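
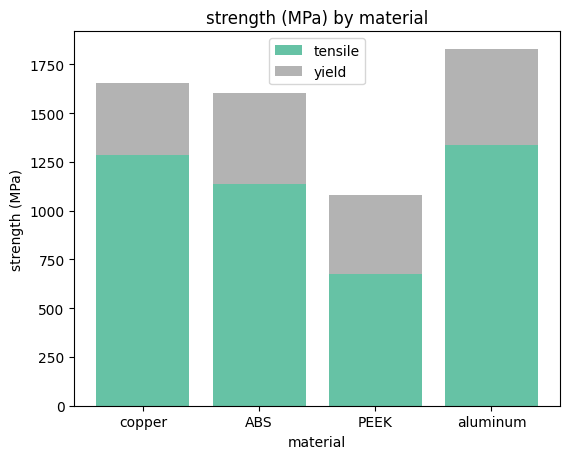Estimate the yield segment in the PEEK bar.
yield top ≈ 1000, bottom ≈ 600; segment ≈ 400.

≈ 400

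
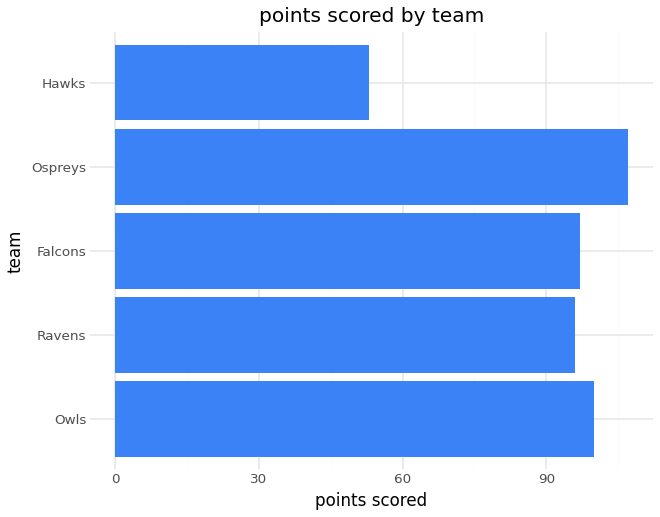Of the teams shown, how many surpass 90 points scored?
4

Above 90: Owls, Ravens, Falcons, Ospreys.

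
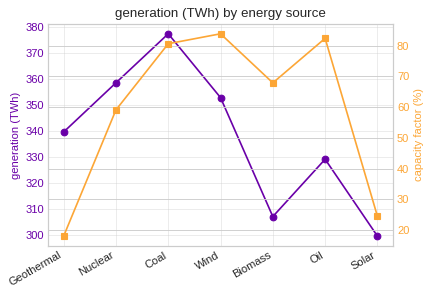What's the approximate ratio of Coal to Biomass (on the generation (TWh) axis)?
≈ 1.23×

Coal ≈ 380, Biomass ≈ 310; 380/310 ≈ 1.23.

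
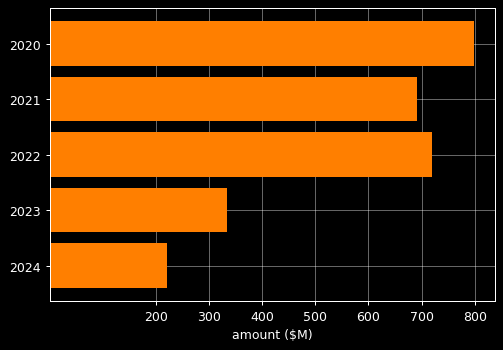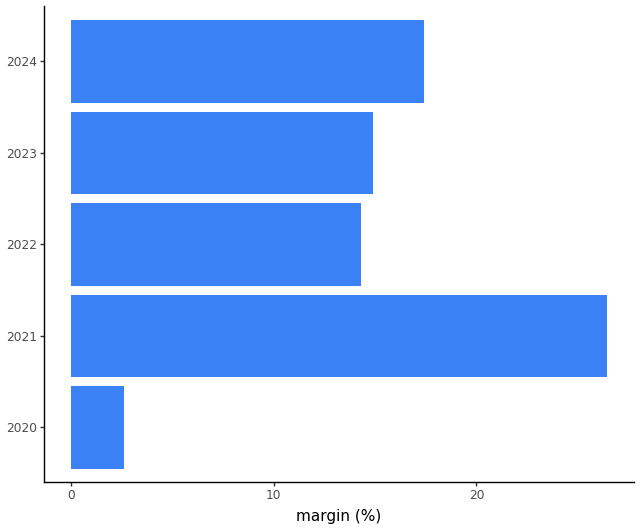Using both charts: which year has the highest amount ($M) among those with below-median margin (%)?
Chart 2 median margin (%) ≈ 15; below-median years: 2020, 2022. Among those, 2020 has the highest amount ($M) (≈ 800).

2020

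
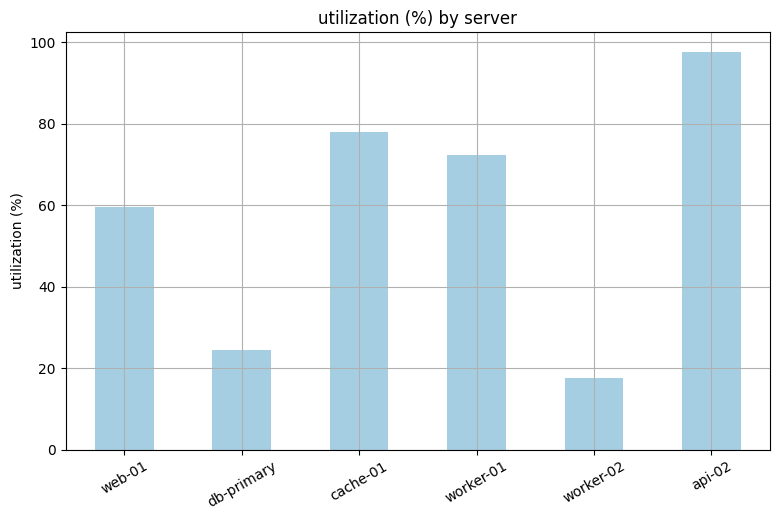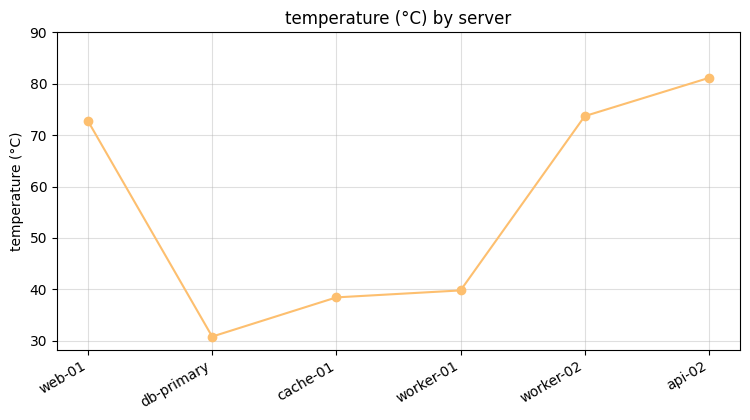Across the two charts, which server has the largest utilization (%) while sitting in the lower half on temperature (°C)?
Chart 2 median temperature (°C) ≈ 60; below-median servers: db-primary, cache-01, worker-01. Among those, cache-01 has the highest utilization (%) (≈ 80).

cache-01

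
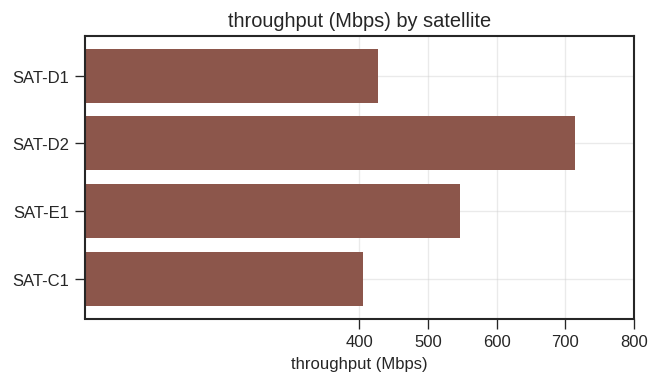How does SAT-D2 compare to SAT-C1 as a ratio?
≈ 1.75×

SAT-D2 ≈ 700, SAT-C1 ≈ 400; 700/400 ≈ 1.75.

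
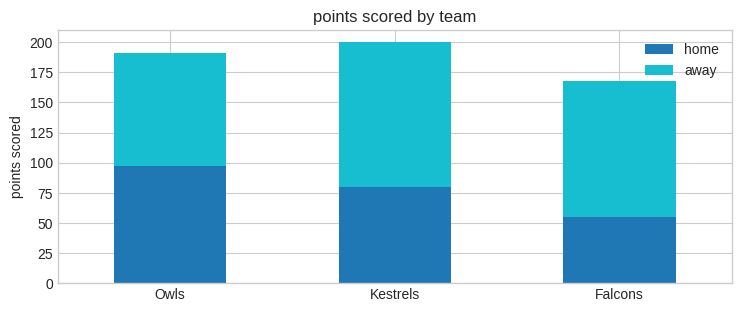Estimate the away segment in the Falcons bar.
≈ 100

away top ≈ 160, bottom ≈ 60; segment ≈ 100.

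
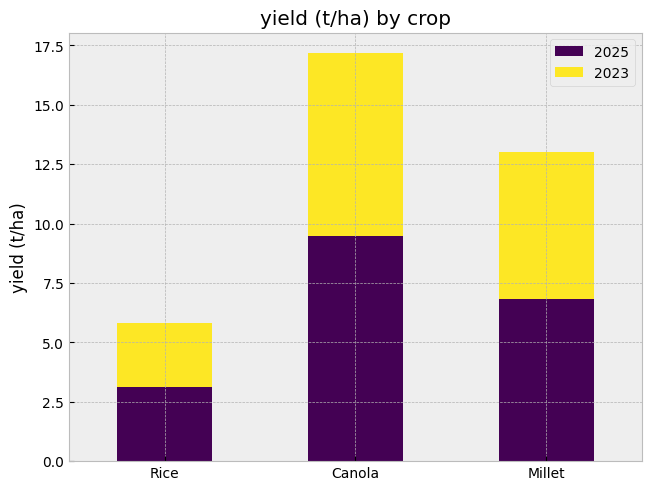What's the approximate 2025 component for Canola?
2025 top ≈ 10, bottom ≈ 0; segment ≈ 10.

≈ 10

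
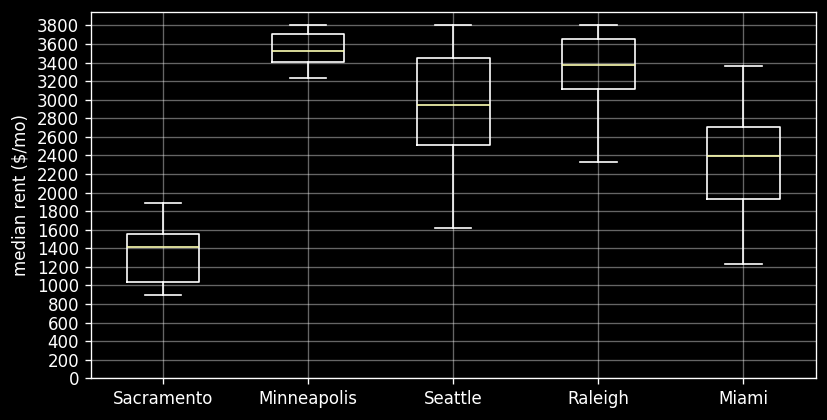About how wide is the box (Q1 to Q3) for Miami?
≈ 800

Q3 ≈ 2800, Q1 ≈ 2000; IQR ≈ 800.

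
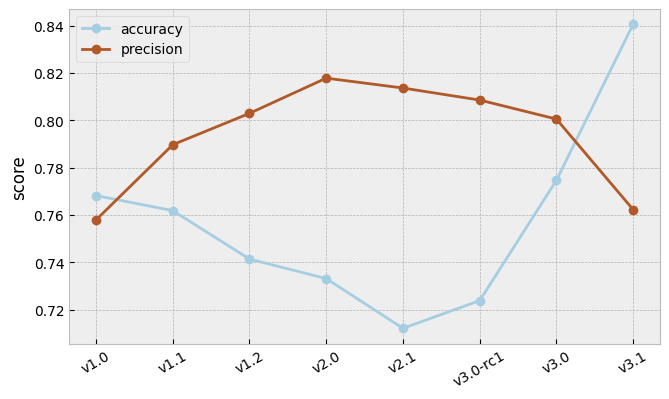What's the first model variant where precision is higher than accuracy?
v1.0: precision ≈ 0.76 vs accuracy ≈ 0.76 (not yet); v1.1: precision ≈ 0.78 vs accuracy ≈ 0.76 (first crossover).

v1.1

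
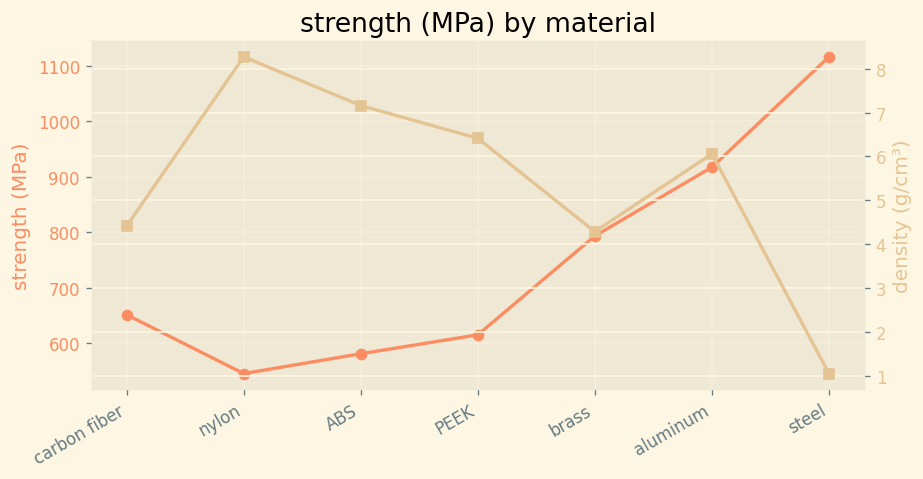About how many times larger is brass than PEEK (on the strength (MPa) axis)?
≈ 1.33×

brass ≈ 800, PEEK ≈ 600; 800/600 ≈ 1.33.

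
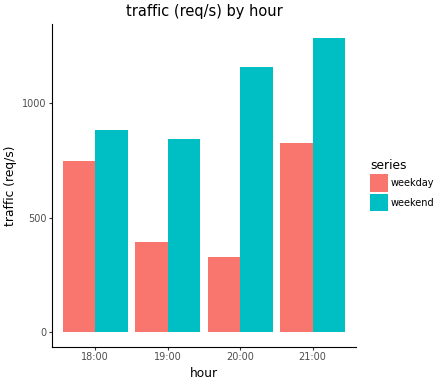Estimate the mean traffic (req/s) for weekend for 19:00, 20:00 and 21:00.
(800 + 1200 + 1200) / 3 ≈ 1067.

≈ 1067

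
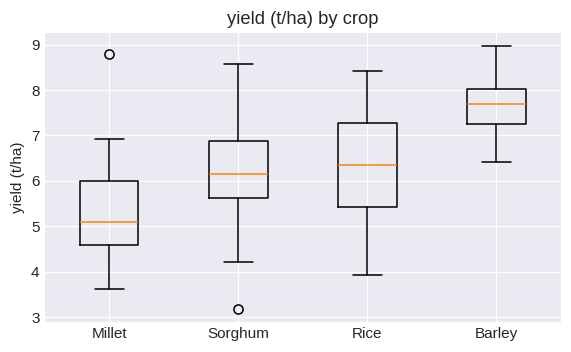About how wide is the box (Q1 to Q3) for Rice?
≈ 1.8

Q3 ≈ 7.2, Q1 ≈ 5.4; IQR ≈ 1.8.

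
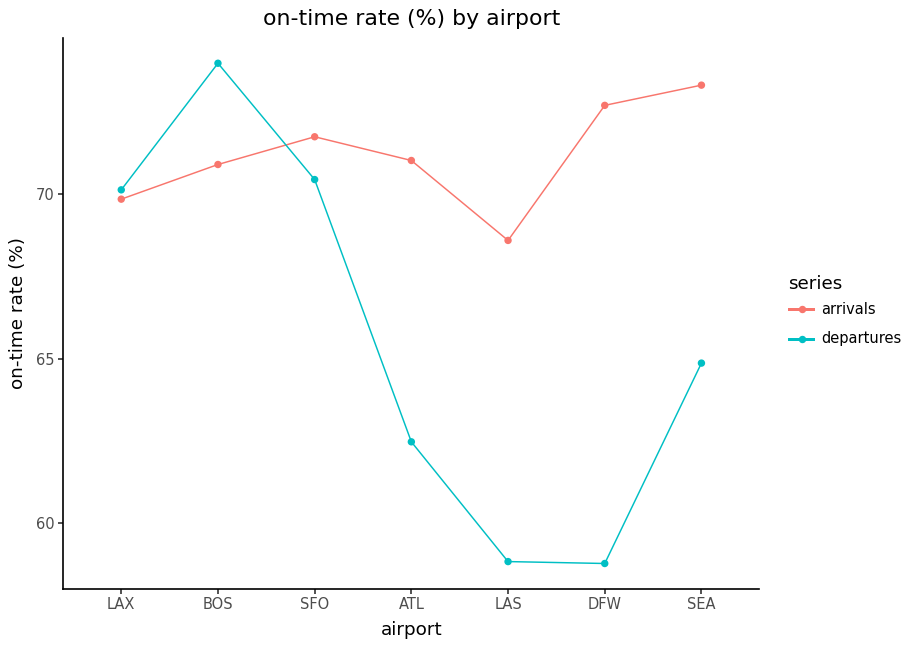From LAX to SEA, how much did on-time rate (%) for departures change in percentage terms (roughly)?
≈ -8.6%

LAX ≈ 70, SEA ≈ 64; (64 − 70) / 70 ≈ -8.6%.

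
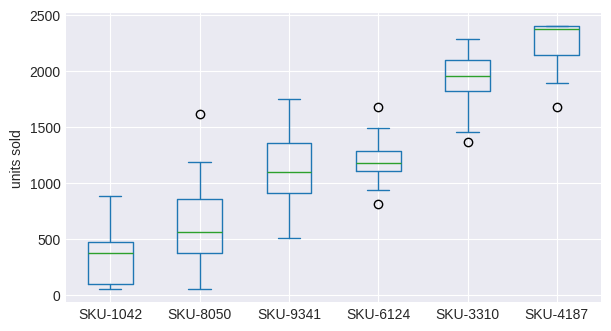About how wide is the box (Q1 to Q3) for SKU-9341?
≈ 400

Q3 ≈ 1400, Q1 ≈ 1000; IQR ≈ 400.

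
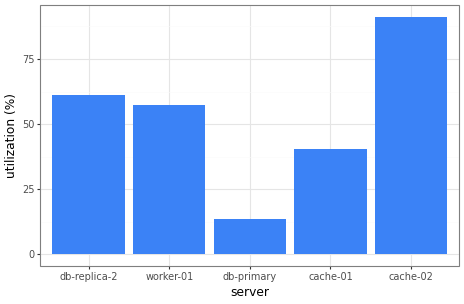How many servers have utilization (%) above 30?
4

Above 30: db-replica-2, worker-01, cache-01, cache-02.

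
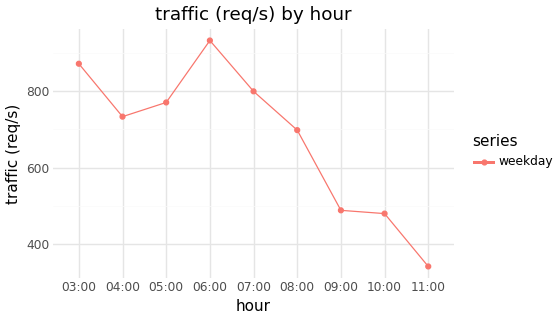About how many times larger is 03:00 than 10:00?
≈ 1.7×

03:00 ≈ 850, 10:00 ≈ 500; 850/500 ≈ 1.7.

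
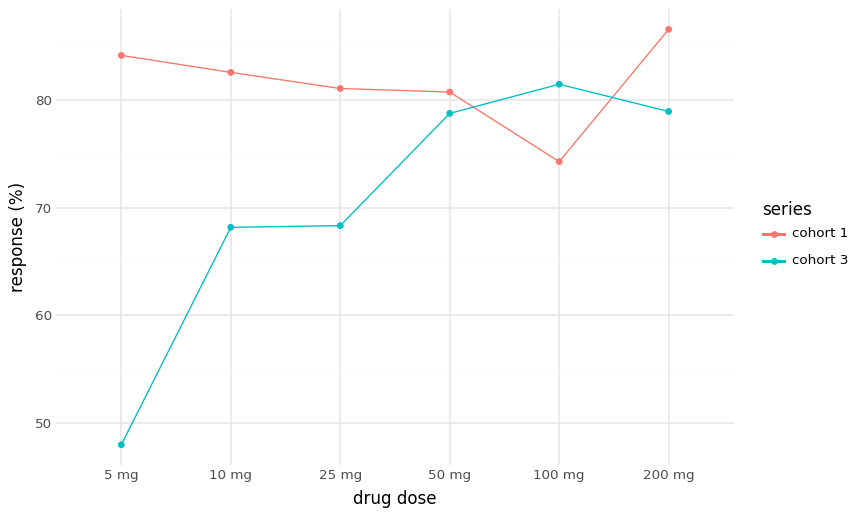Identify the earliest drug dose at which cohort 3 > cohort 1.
50 mg: cohort 3 ≈ 80 vs cohort 1 ≈ 80 (not yet); 100 mg: cohort 3 ≈ 80 vs cohort 1 ≈ 75 (first crossover).

100 mg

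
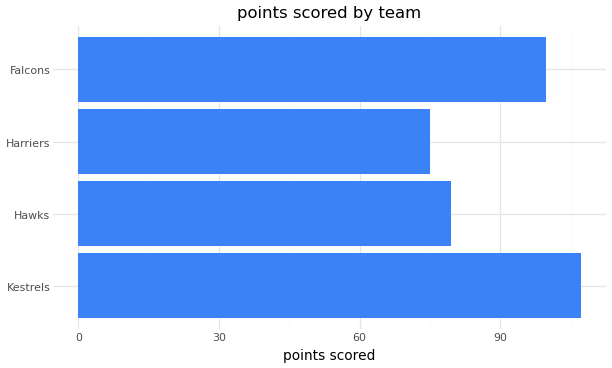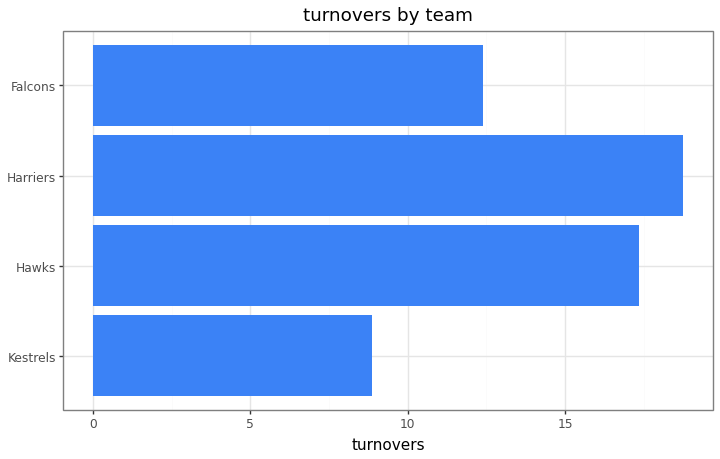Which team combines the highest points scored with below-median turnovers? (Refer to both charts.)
Chart 2 median turnovers ≈ 14; below-median teams: Kestrels, Falcons. Among those, Kestrels has the highest points scored (≈ 110).

Kestrels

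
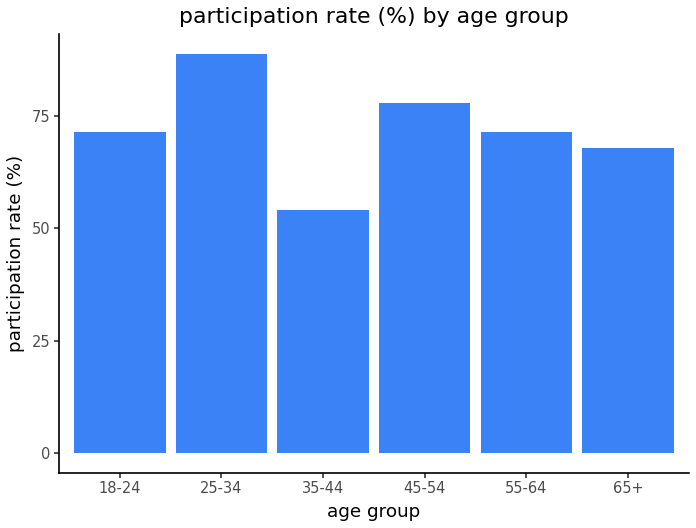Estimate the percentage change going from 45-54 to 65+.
45-54 ≈ 80, 65+ ≈ 70; (70 − 80) / 80 ≈ -12.5%.

≈ -12.5%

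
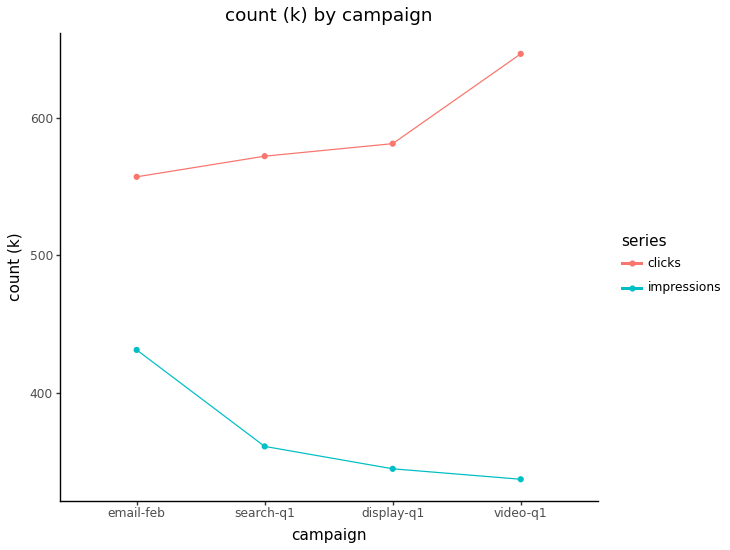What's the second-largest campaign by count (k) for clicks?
display-q1

Top 3 for clicks: video-q1 ≈ 650, display-q1 ≈ 600, search-q1 ≈ 550.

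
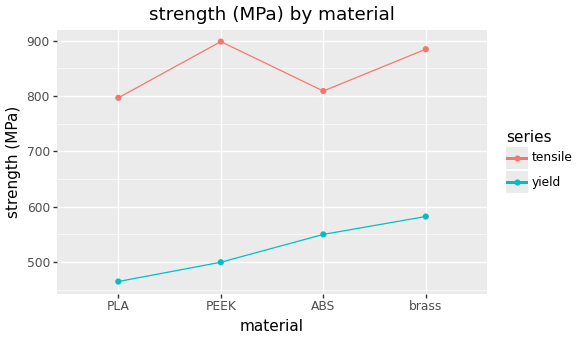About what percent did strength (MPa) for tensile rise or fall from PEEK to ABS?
≈ -11.1%

PEEK ≈ 900, ABS ≈ 800; (800 − 900) / 900 ≈ -11.1%.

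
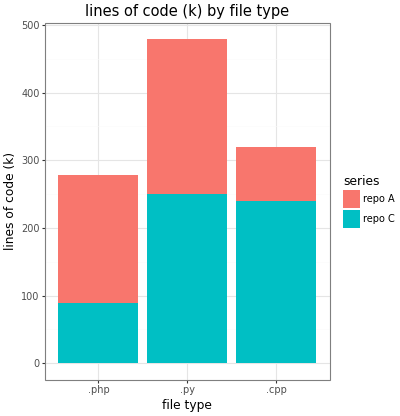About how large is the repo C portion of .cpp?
≈ 250

repo C top ≈ 250, bottom ≈ 0; segment ≈ 250.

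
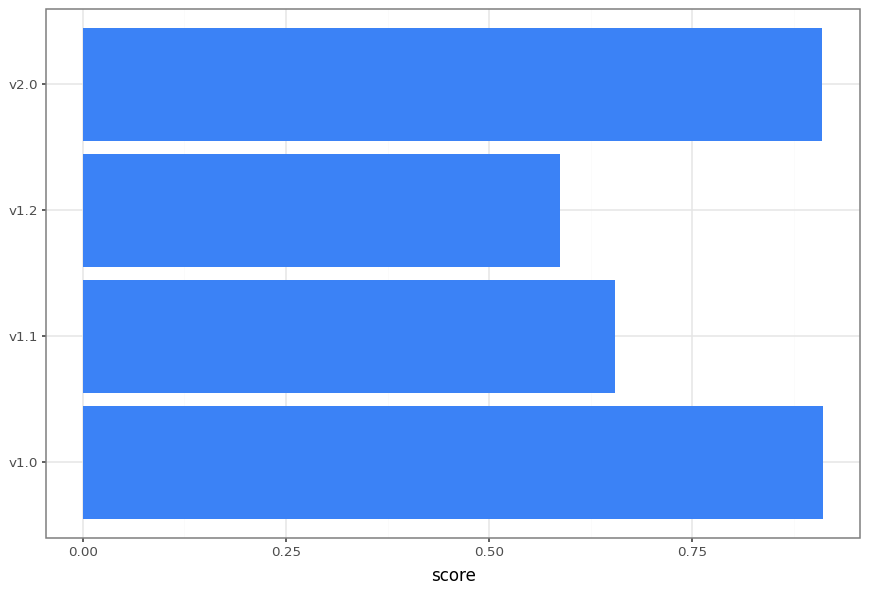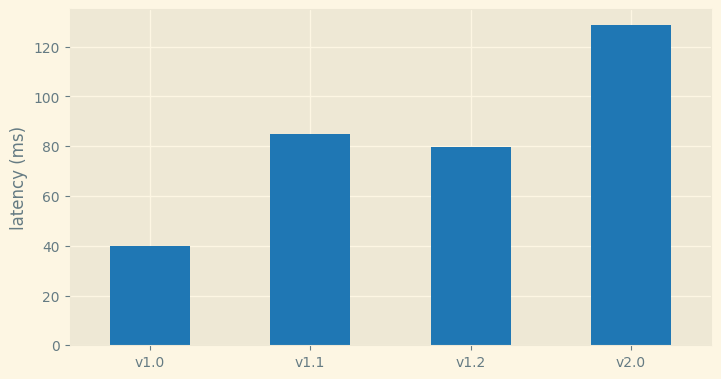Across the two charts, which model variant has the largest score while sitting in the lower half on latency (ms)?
v1.0

Chart 2 median latency (ms) ≈ 80; below-median model variants: v1.0, v1.2. Among those, v1.0 has the highest score (≈ 0.9).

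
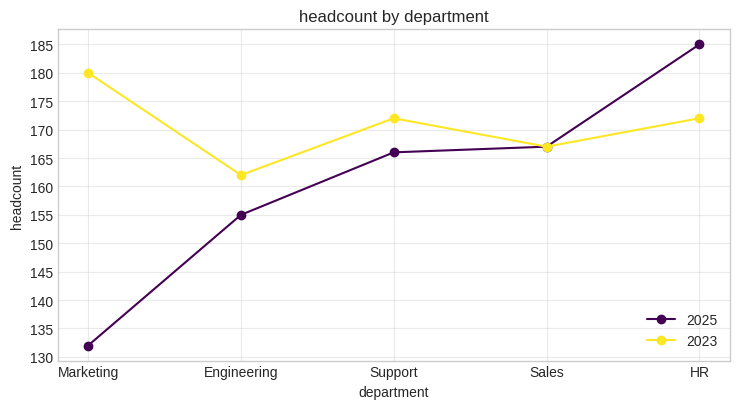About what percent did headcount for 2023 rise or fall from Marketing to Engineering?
Marketing ≈ 180, Engineering ≈ 160; (160 − 180) / 180 ≈ -11.1%.

≈ -11.1%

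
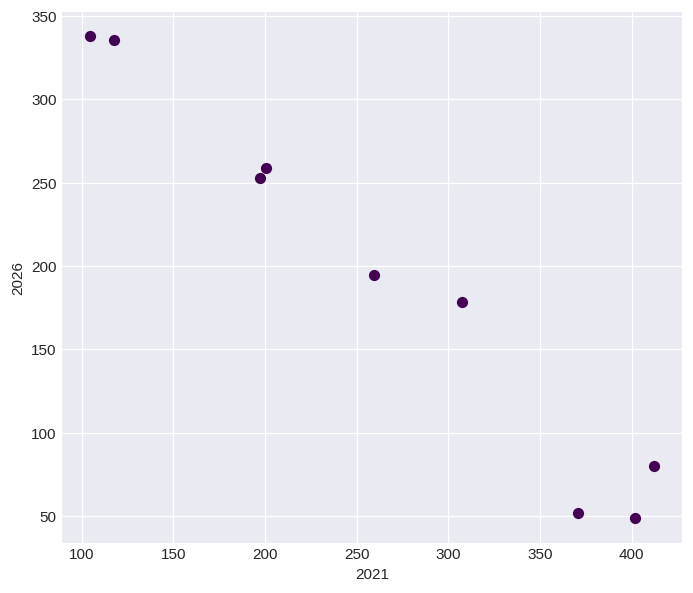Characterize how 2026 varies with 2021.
negative, strong

Points are negatively correlated; strong (|r| ≈ 1.0).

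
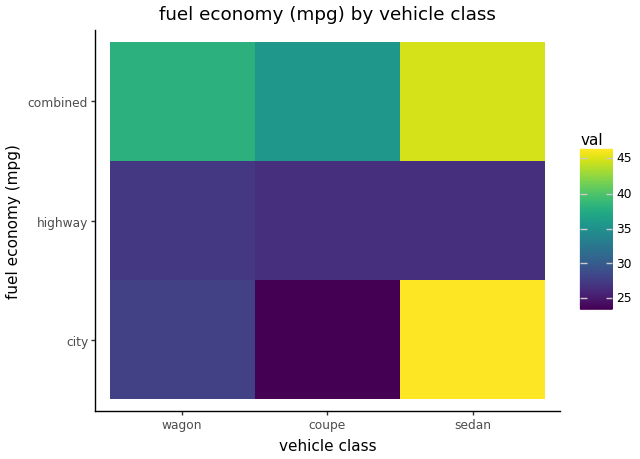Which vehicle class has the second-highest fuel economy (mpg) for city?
Top 3 for city: sedan ≈ 46, wagon ≈ 28, coupe ≈ 24.

wagon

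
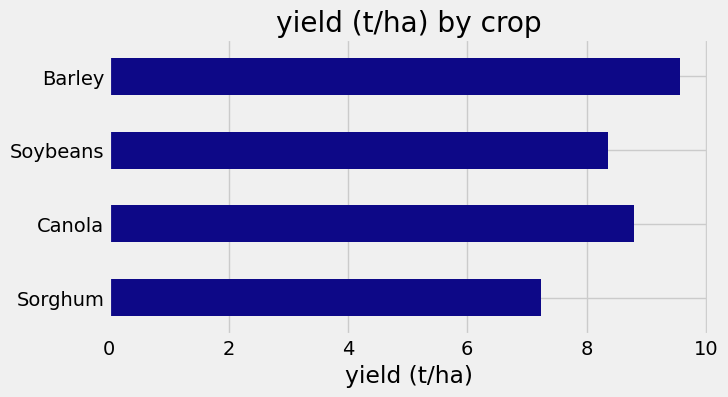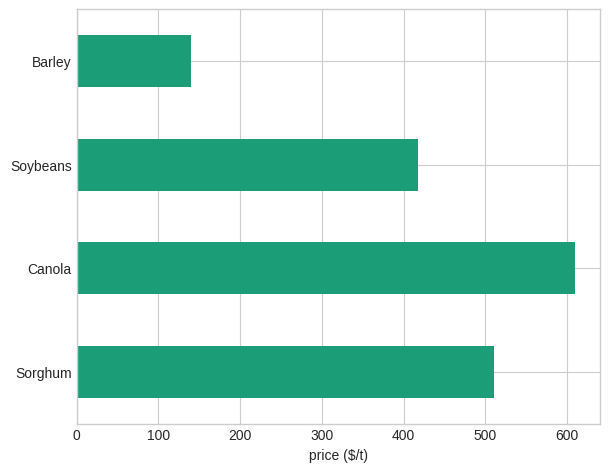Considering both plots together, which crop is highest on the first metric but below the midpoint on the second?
Chart 2 median price ($/t) ≈ 500; below-median crops: Soybeans, Barley. Among those, Barley has the highest yield (t/ha) (≈ 10).

Barley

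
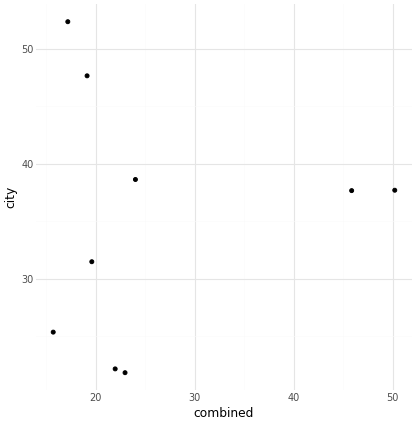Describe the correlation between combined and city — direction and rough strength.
Points are roughly uncorrelated; weak (|r| ≈ 0.1).

no clear correlation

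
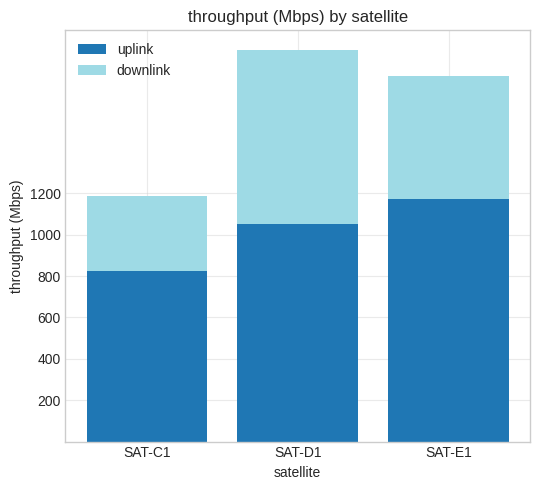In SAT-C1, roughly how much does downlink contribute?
≈ 400

downlink top ≈ 1200, bottom ≈ 800; segment ≈ 400.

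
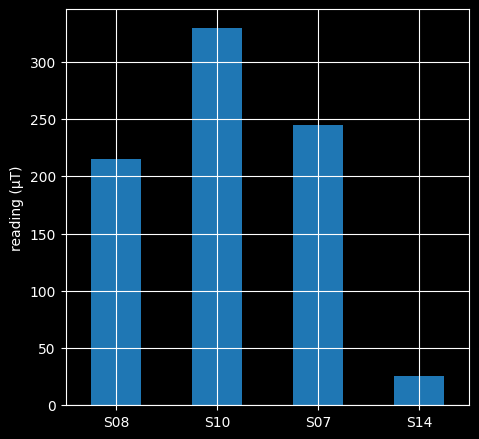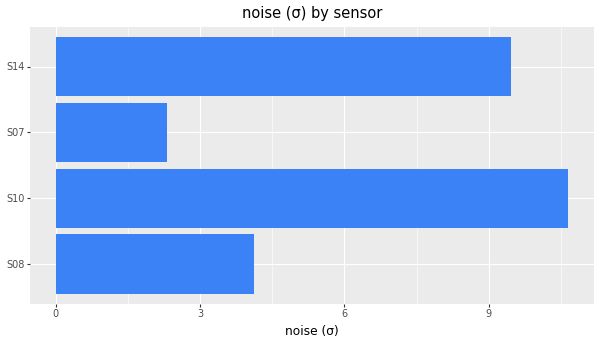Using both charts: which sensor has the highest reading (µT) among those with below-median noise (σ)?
Chart 2 median noise (σ) ≈ 7; below-median sensors: S08, S07. Among those, S07 has the highest reading (µT) (≈ 250).

S07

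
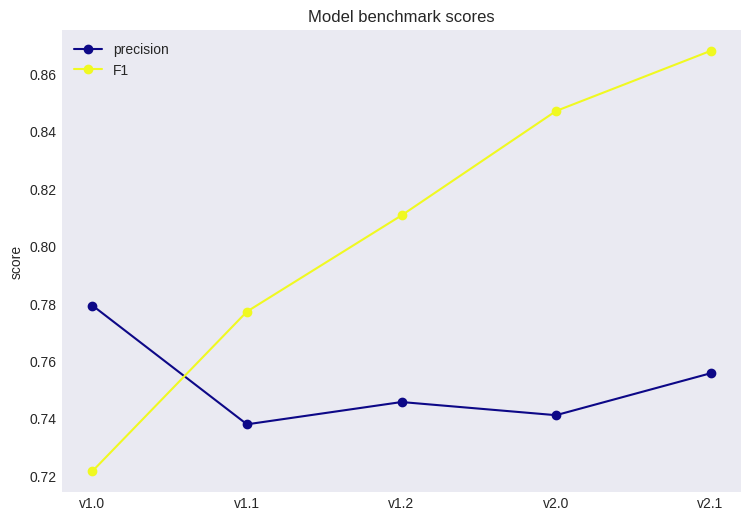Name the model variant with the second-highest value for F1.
v2.0

Top 3 for F1: v2.1 ≈ 0.86, v2.0 ≈ 0.84, v1.2 ≈ 0.82.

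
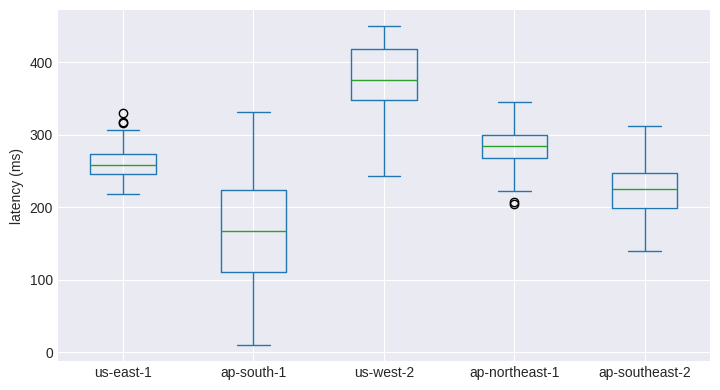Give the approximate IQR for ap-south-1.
≈ 100

Q3 ≈ 220, Q1 ≈ 120; IQR ≈ 100.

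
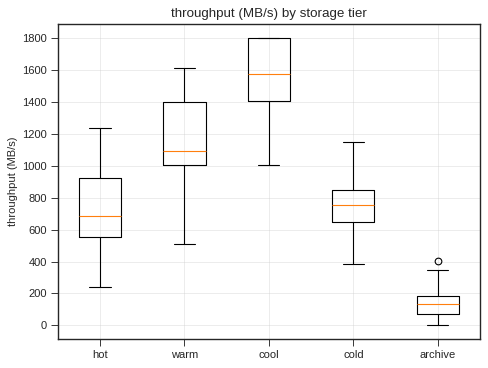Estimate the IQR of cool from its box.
≈ 400

Q3 ≈ 1800, Q1 ≈ 1400; IQR ≈ 400.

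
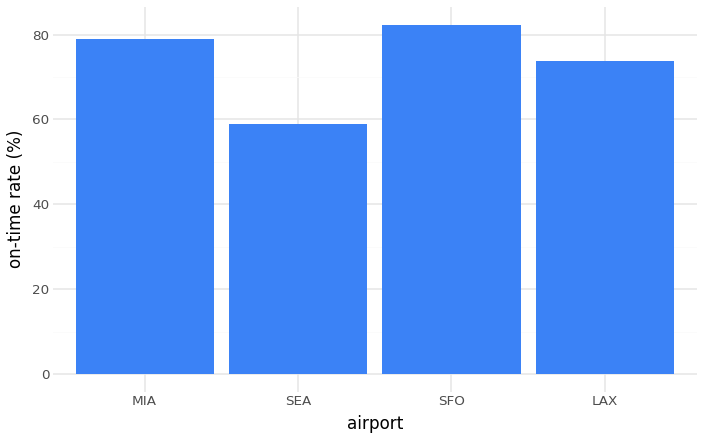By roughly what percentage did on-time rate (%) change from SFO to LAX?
SFO ≈ 80, LAX ≈ 70; (70 − 80) / 80 ≈ -12.5%.

≈ -12.5%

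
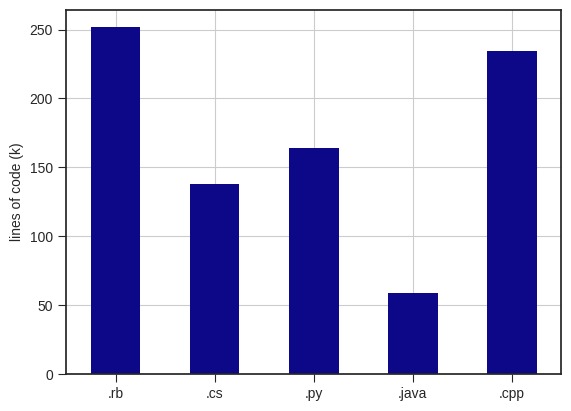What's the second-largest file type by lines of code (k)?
Top 3: .rb ≈ 250, .cpp ≈ 225, .py ≈ 175.

.cpp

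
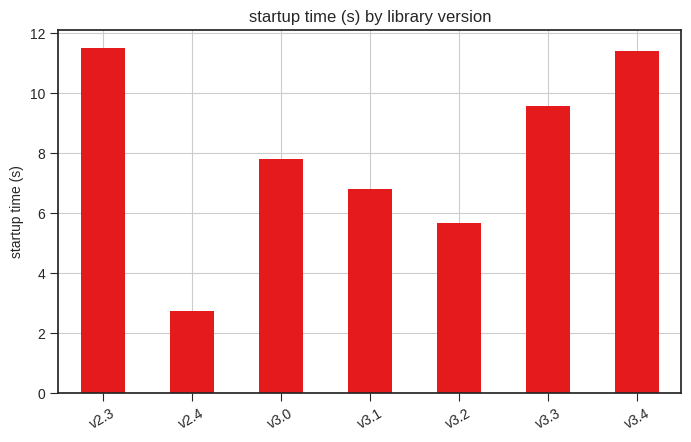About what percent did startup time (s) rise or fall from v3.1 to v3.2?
v3.1 ≈ 7, v3.2 ≈ 6; (6 − 7) / 7 ≈ -14.3%.

≈ -14.3%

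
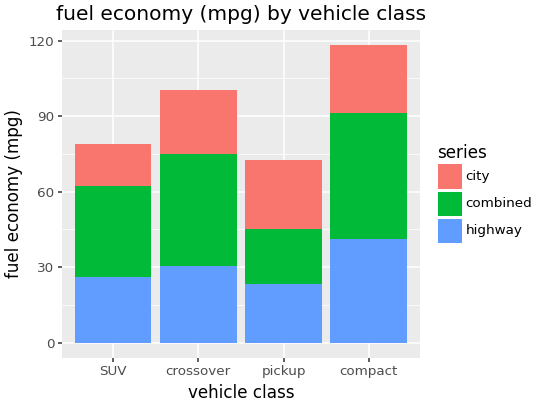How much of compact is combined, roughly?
≈ 50

combined top ≈ 90, bottom ≈ 40; segment ≈ 50.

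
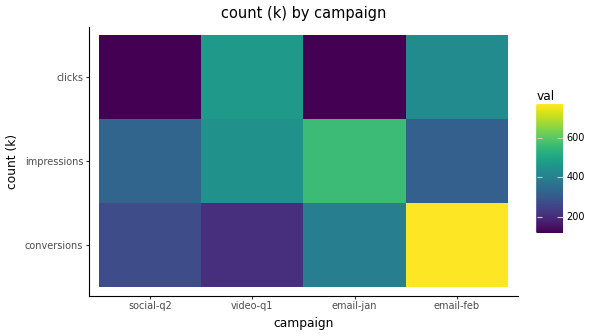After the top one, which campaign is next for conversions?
email-jan

Top 3 for conversions: email-feb ≈ 800, email-jan ≈ 400, social-q2 ≈ 300.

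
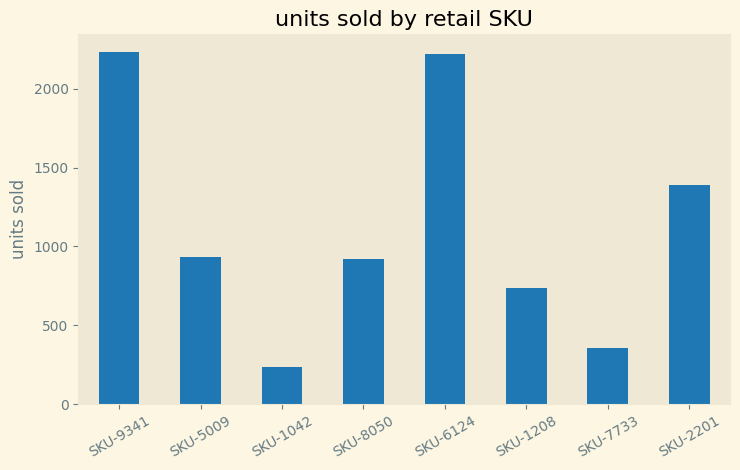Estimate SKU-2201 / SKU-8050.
SKU-2201 ≈ 1400, SKU-8050 ≈ 1000; 1400/1000 ≈ 1.4.

≈ 1.4×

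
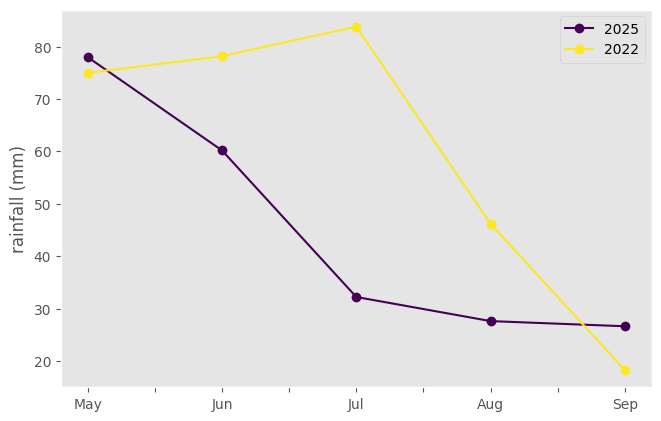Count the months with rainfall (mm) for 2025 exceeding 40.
2

Above 40: May, Jun.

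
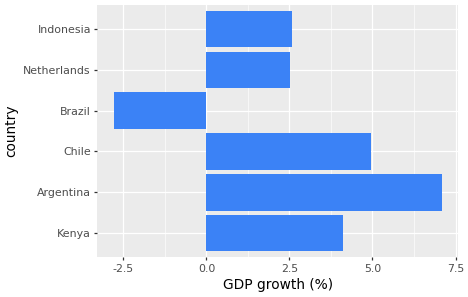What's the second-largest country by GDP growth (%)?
Top 3: Argentina ≈ 7, Chile ≈ 5, Kenya ≈ 4.

Chile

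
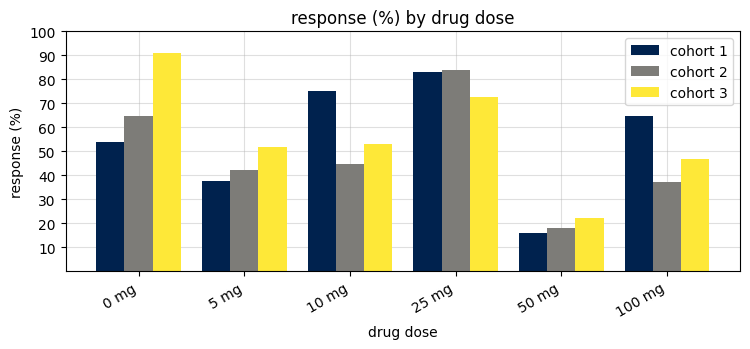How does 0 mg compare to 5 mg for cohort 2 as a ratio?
≈ 1.5×

0 mg ≈ 60, 5 mg ≈ 40; 60/40 ≈ 1.5.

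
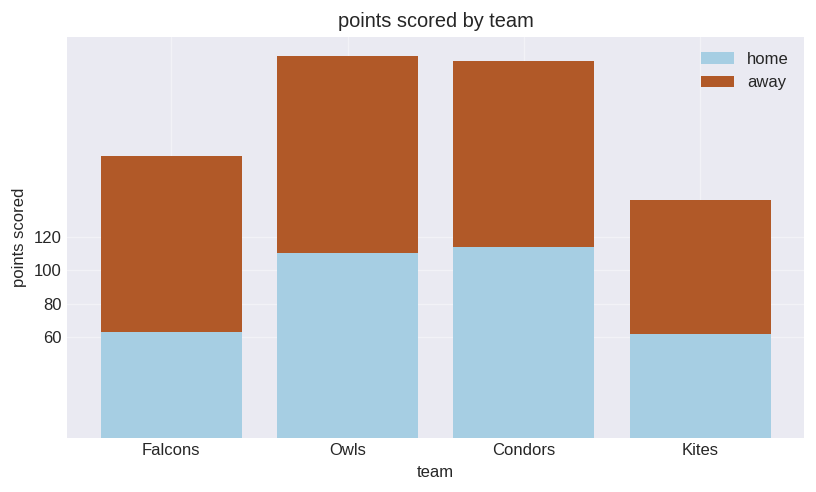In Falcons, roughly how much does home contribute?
home top ≈ 60, bottom ≈ 0; segment ≈ 60.

≈ 60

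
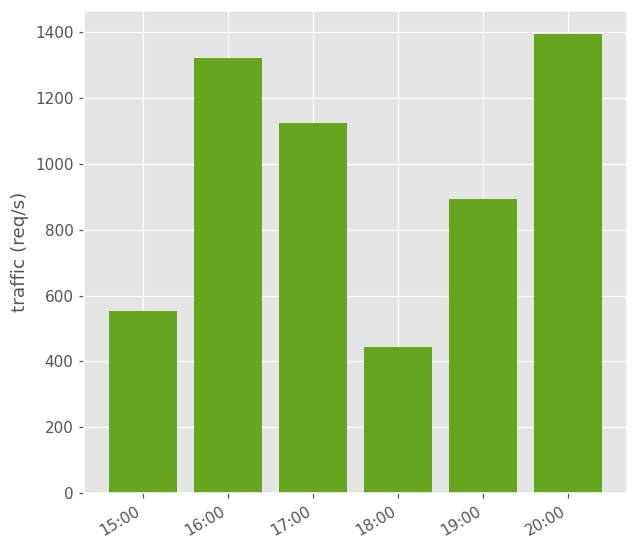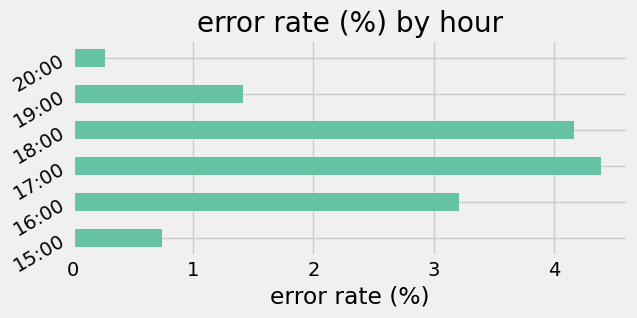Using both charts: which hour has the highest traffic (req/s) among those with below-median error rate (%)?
Chart 2 median error rate (%) ≈ 2.5; below-median hours: 15:00, 19:00, 20:00. Among those, 20:00 has the highest traffic (req/s) (≈ 1400).

20:00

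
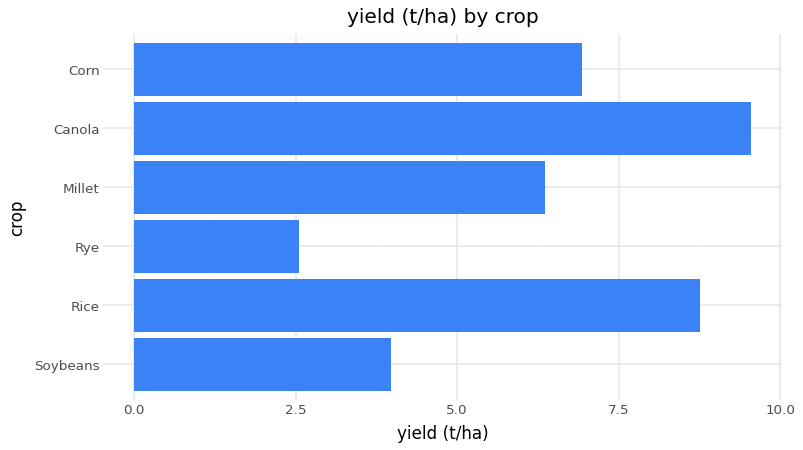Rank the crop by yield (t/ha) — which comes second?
Top 3: Canola ≈ 10, Rice ≈ 9, Corn ≈ 7.

Rice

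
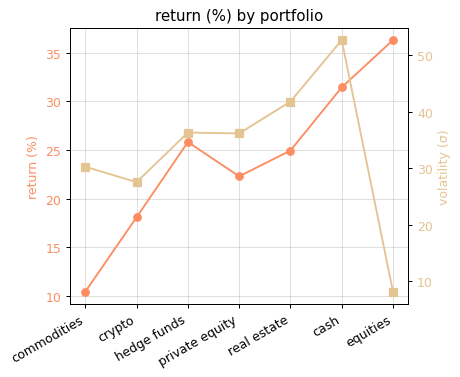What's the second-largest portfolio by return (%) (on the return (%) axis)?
cash

Top 3 (on the return (%) axis): equities ≈ 35, cash ≈ 30, hedge funds ≈ 25.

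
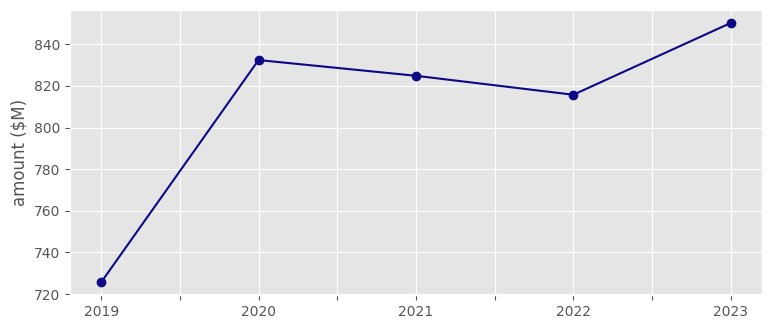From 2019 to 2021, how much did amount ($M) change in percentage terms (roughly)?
≈ +13.9%

2019 ≈ 720, 2021 ≈ 820; (820 − 720) / 720 ≈ +13.9%.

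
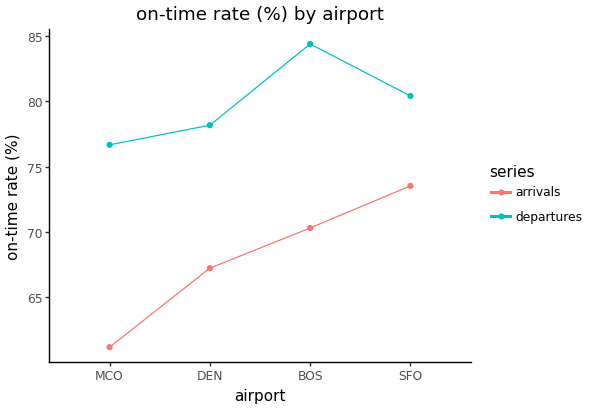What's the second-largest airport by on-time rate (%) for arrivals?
Top 3 for arrivals: SFO ≈ 74, BOS ≈ 70, DEN ≈ 68.

BOS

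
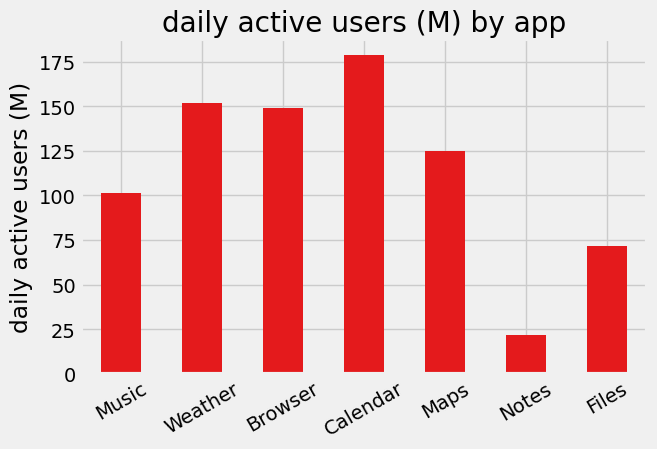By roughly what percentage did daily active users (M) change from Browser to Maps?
Browser ≈ 140, Maps ≈ 120; (120 − 140) / 140 ≈ -14.3%.

≈ -14.3%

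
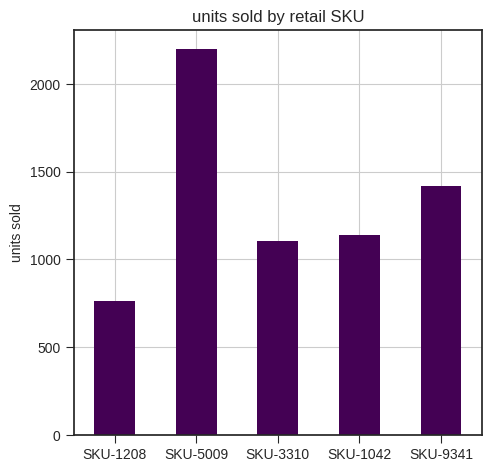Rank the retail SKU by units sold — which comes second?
SKU-9341

Top 3: SKU-5009 ≈ 2200, SKU-9341 ≈ 1400, SKU-1042 ≈ 1200.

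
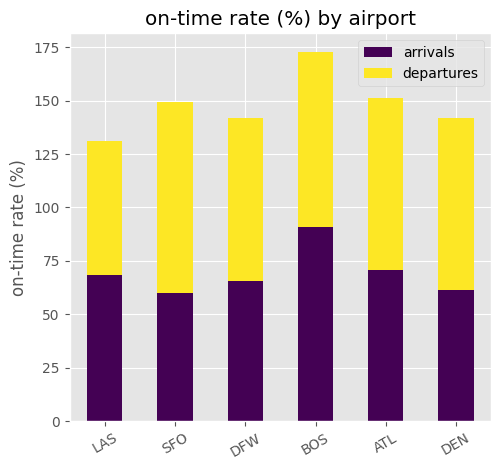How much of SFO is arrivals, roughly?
arrivals top ≈ 60, bottom ≈ 0; segment ≈ 60.

≈ 60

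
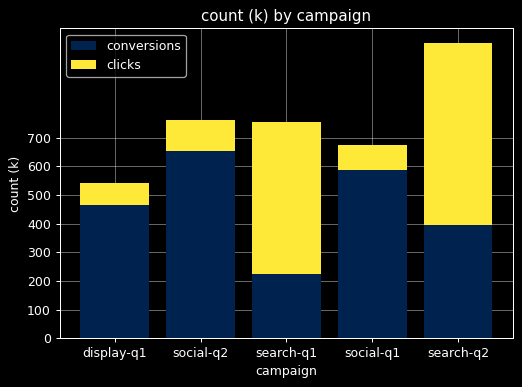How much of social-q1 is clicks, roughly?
≈ 100

clicks top ≈ 700, bottom ≈ 600; segment ≈ 100.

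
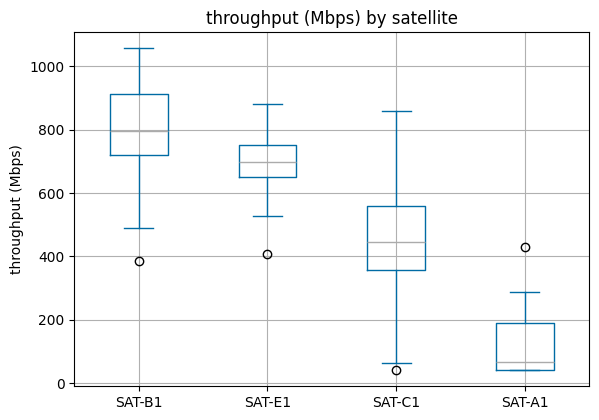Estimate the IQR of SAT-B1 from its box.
Q3 ≈ 900, Q1 ≈ 700; IQR ≈ 200.

≈ 200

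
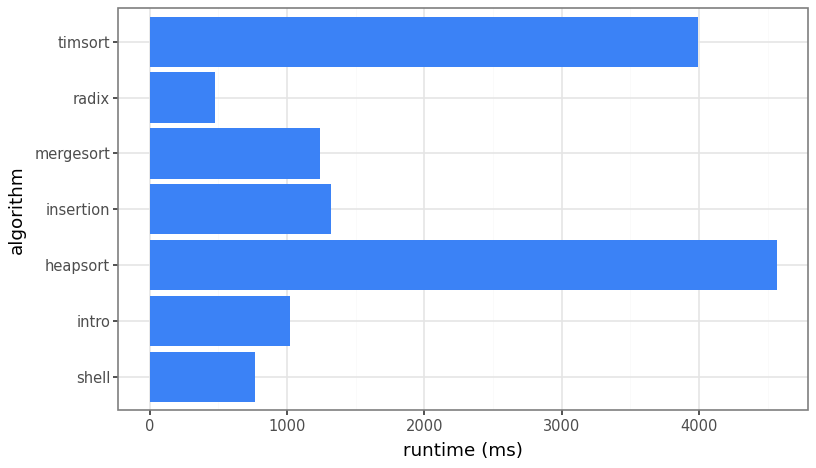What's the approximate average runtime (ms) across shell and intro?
≈ 1000

(1000 + 1000) / 2 ≈ 1000.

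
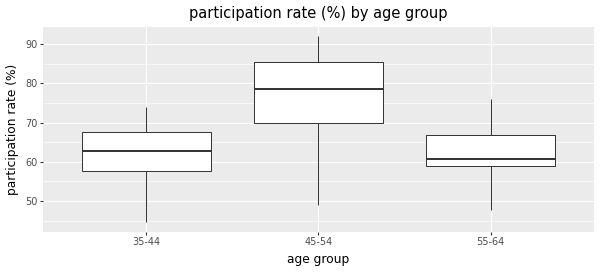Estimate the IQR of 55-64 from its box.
Q3 ≈ 67, Q1 ≈ 59; IQR ≈ 8.

≈ 8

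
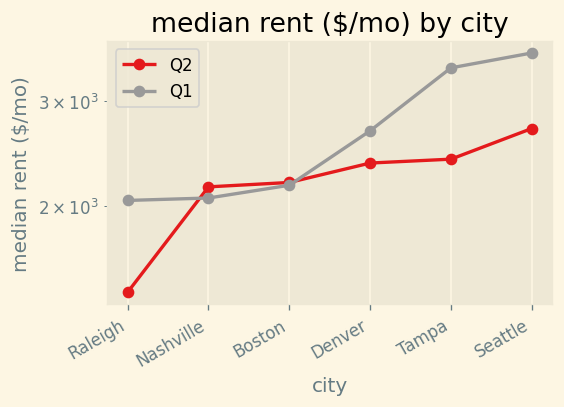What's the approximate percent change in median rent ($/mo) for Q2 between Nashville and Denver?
≈ +9.1%

Nashville ≈ 2200, Denver ≈ 2400; (2400 − 2200) / 2200 ≈ +9.1%.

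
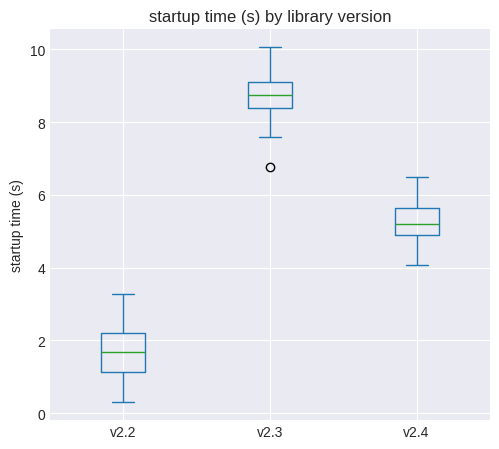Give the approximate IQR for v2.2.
≈ 1

Q3 ≈ 2, Q1 ≈ 1; IQR ≈ 1.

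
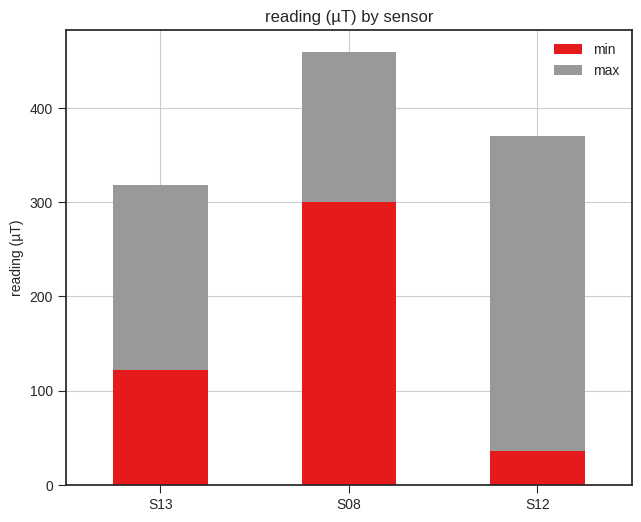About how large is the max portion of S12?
max top ≈ 350, bottom ≈ 50; segment ≈ 300.

≈ 300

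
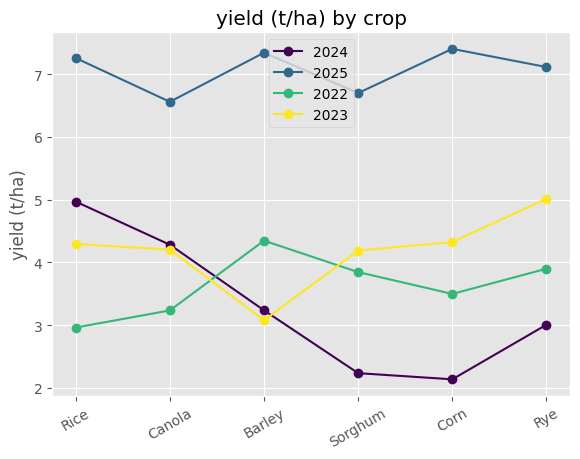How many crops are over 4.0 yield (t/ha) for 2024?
Above 4.0: Rice, Canola.

2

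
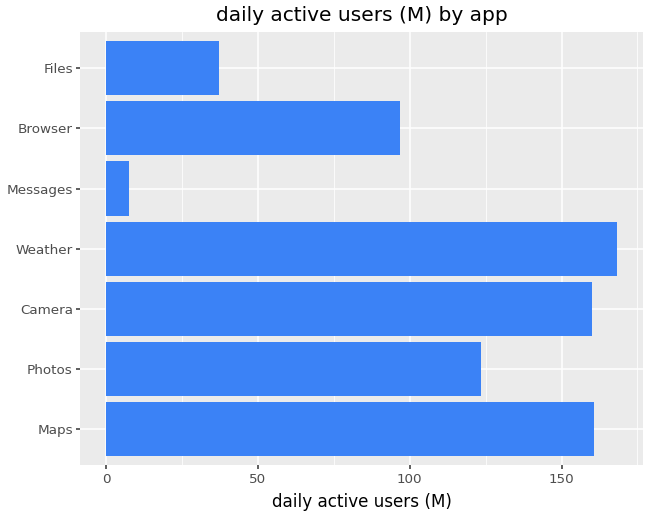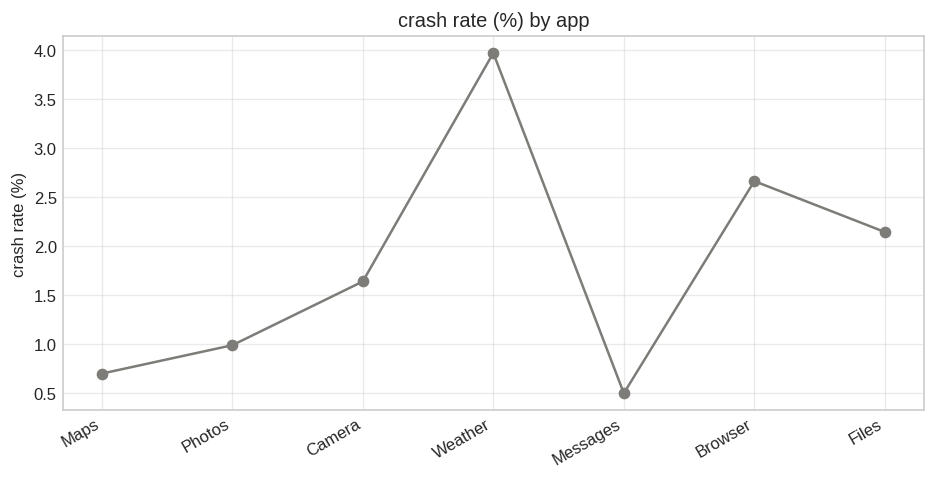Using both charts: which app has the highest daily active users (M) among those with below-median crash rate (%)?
Maps

Chart 2 median crash rate (%) ≈ 1.5; below-median apps: Maps, Photos, Messages. Among those, Maps has the highest daily active users (M) (≈ 160).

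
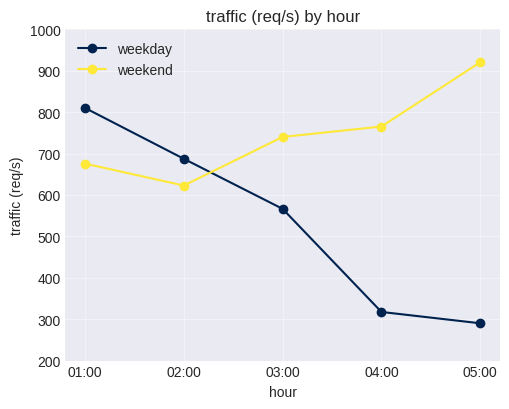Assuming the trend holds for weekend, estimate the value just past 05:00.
Last three: 700, 800, 900 → slope ≈ 100/step → next ≈ 1000.

≈ 1000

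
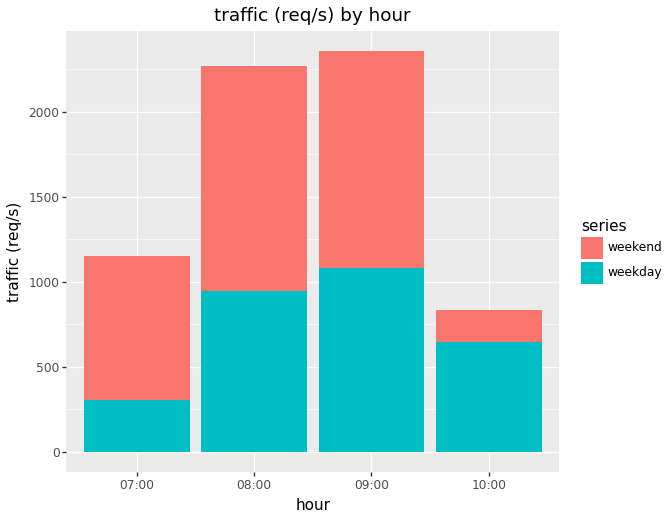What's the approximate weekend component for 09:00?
weekend top ≈ 2400, bottom ≈ 1000; segment ≈ 1400.

≈ 1400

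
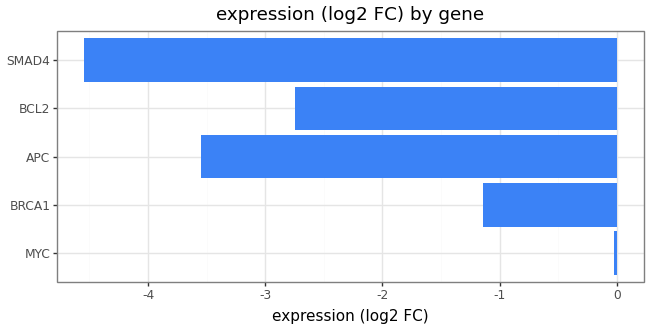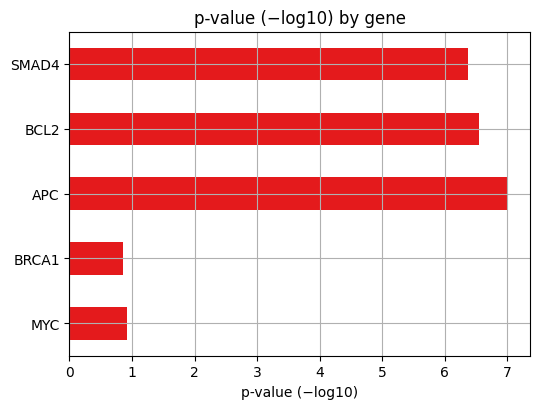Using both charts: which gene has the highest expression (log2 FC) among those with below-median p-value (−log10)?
MYC

Chart 2 median p-value (−log10) ≈ 6; below-median genes: MYC, BRCA1. Among those, MYC has the highest expression (log2 FC) (≈ 0).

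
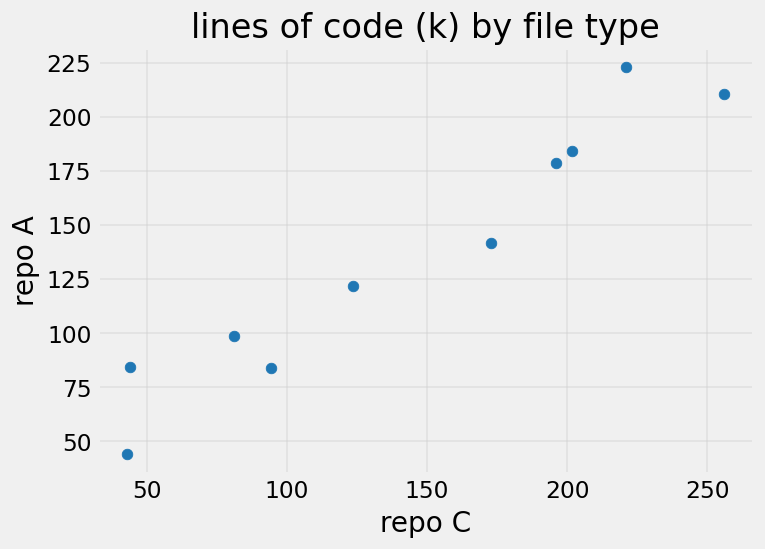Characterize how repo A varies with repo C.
positive, strong

Points are positively correlated; strong (|r| ≈ 1.0).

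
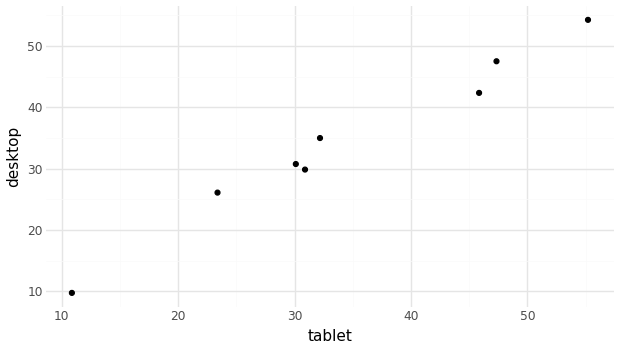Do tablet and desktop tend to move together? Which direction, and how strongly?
positive, strong

Points are positively correlated; strong (|r| ≈ 1.0).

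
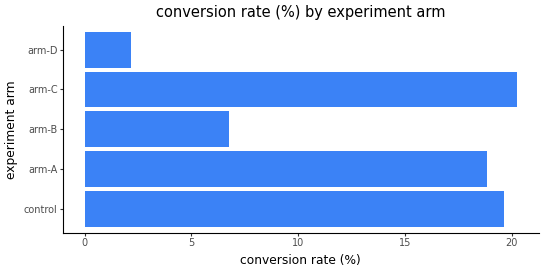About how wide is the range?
≈ 18

Max arm-C ≈ 20, min arm-D ≈ 2; range ≈ 18.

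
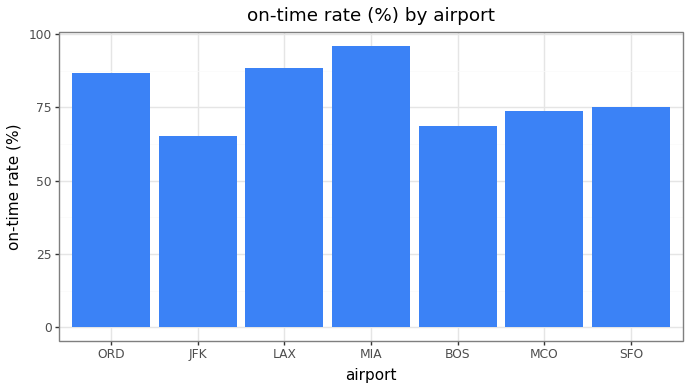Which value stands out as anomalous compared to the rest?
MIA

MIA ≈ 100; the rest sit between ≈ 70 and ≈ 90.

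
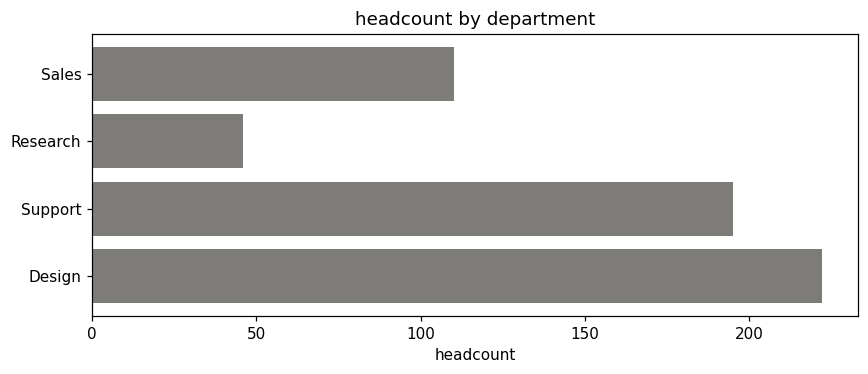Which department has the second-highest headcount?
Support

Top 3: Design ≈ 220, Support ≈ 200, Sales ≈ 120.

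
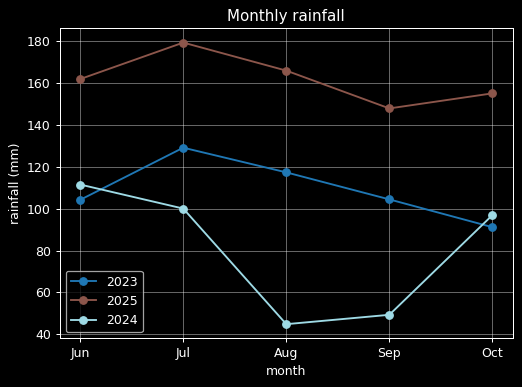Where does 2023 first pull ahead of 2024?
Jul

Jun: 2023 ≈ 100 vs 2024 ≈ 120 (not yet); Jul: 2023 ≈ 120 vs 2024 ≈ 100 (first crossover).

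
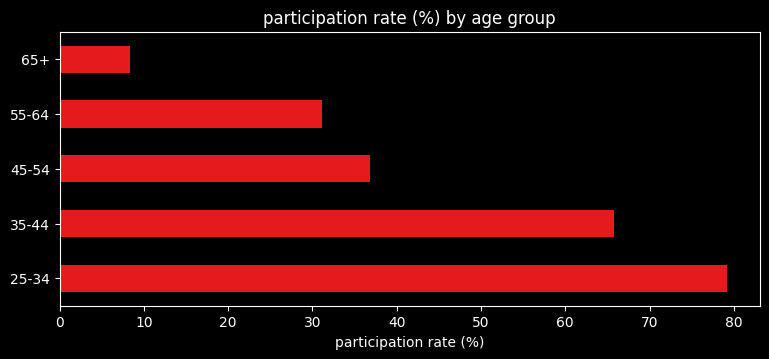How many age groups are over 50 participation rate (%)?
2

Above 50: 25-34, 35-44.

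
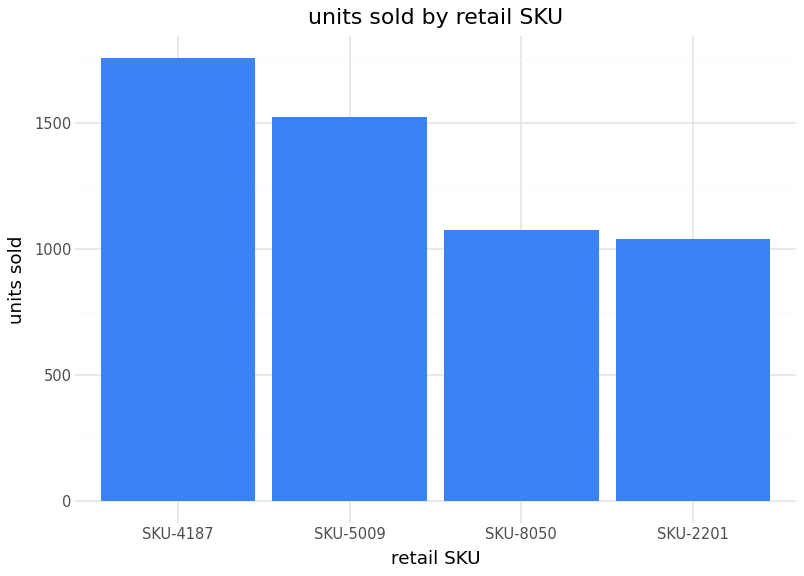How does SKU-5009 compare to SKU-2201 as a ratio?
SKU-5009 ≈ 1600, SKU-2201 ≈ 1000; 1600/1000 ≈ 1.6.

≈ 1.6×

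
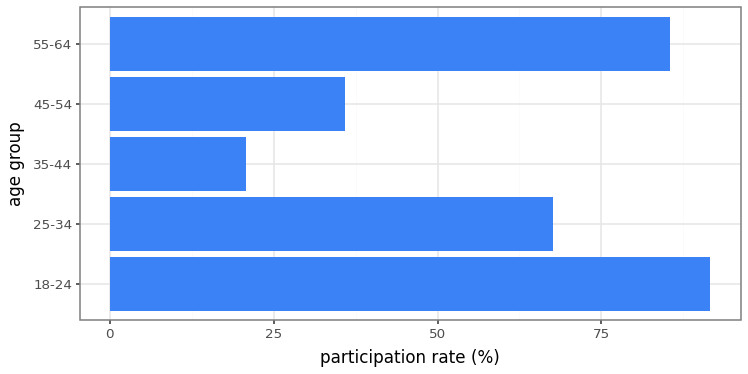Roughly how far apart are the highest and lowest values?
Max 18-24 ≈ 90, min 35-44 ≈ 20; range ≈ 70.

≈ 70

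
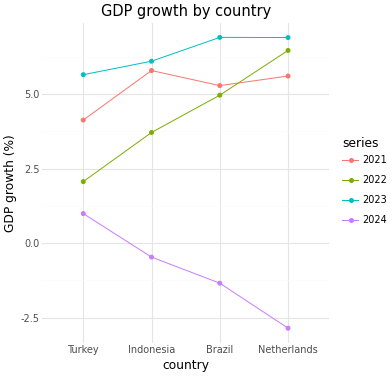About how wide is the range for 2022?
Max Netherlands ≈ 6, min Turkey ≈ 2; range ≈ 4.

≈ 4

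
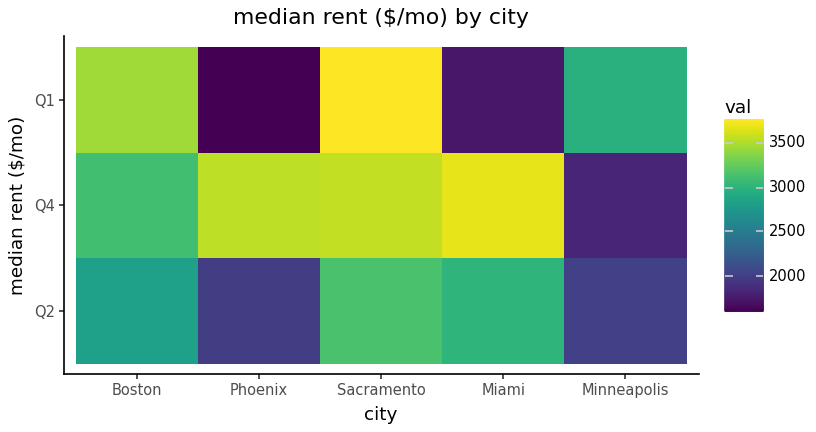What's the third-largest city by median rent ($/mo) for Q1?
Minneapolis

Top 4 for Q1: Sacramento ≈ 3800, Boston ≈ 3400, Minneapolis ≈ 3000, Miami ≈ 1800.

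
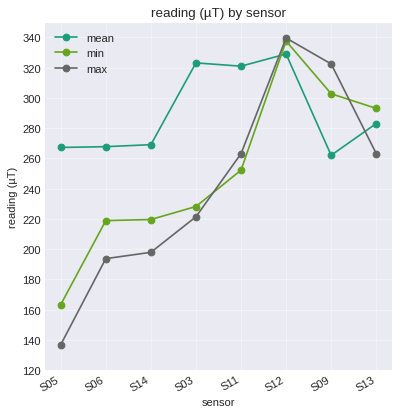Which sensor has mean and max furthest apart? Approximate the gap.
S05: mean ≈ 260, max ≈ 140 → gap ≈ 120. Next-largest (S03) is only ≈ 100.

S05, ≈ 120 µT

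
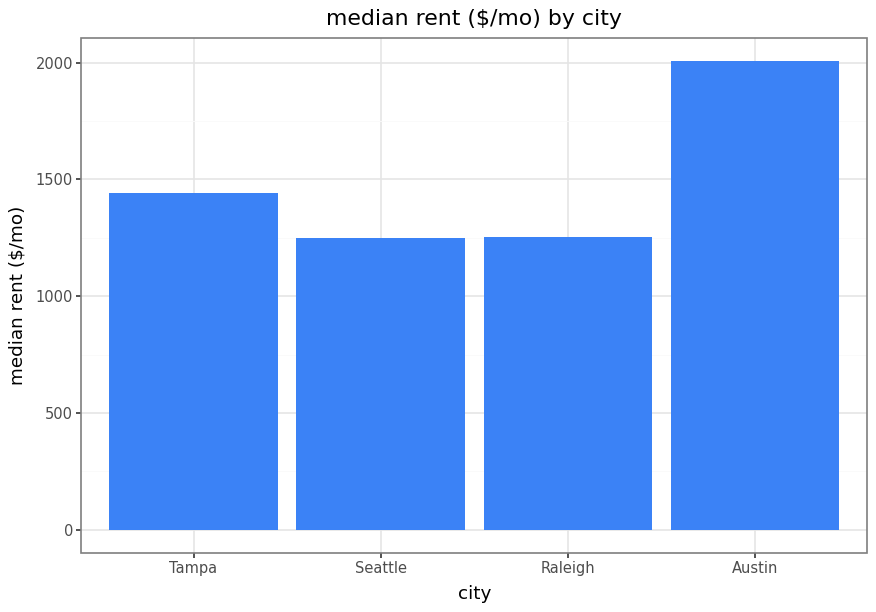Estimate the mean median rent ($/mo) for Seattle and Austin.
≈ 1600

(1200 + 2000) / 2 ≈ 1600.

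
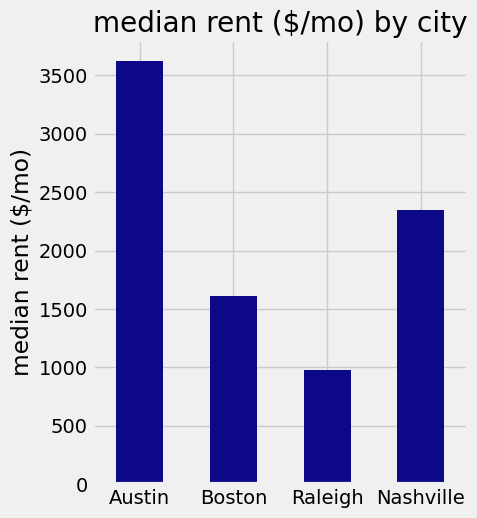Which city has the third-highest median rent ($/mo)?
Top 4: Austin ≈ 3500, Nashville ≈ 2500, Boston ≈ 1500, Raleigh ≈ 1000.

Boston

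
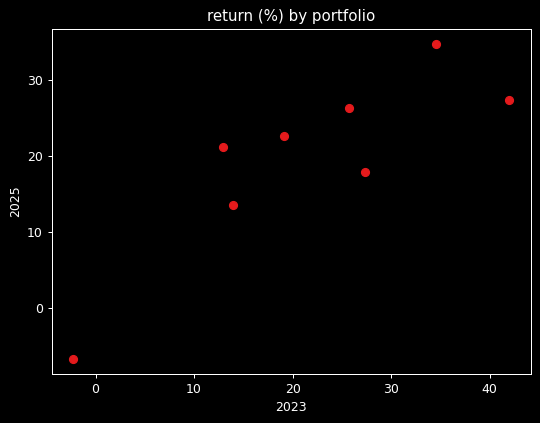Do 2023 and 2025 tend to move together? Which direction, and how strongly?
Points are positively correlated; strong (|r| ≈ 0.9).

positive, strong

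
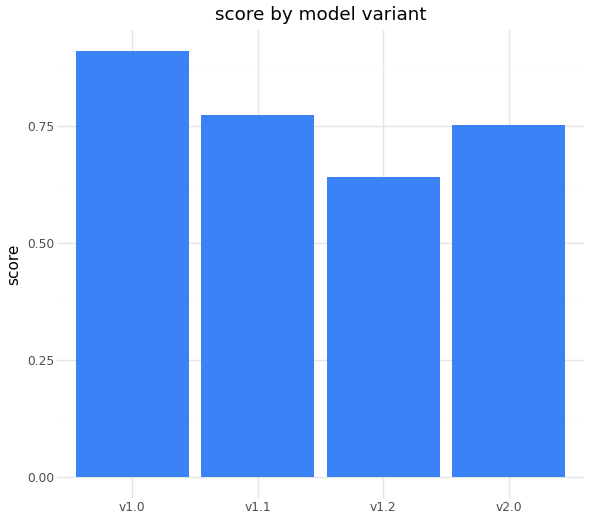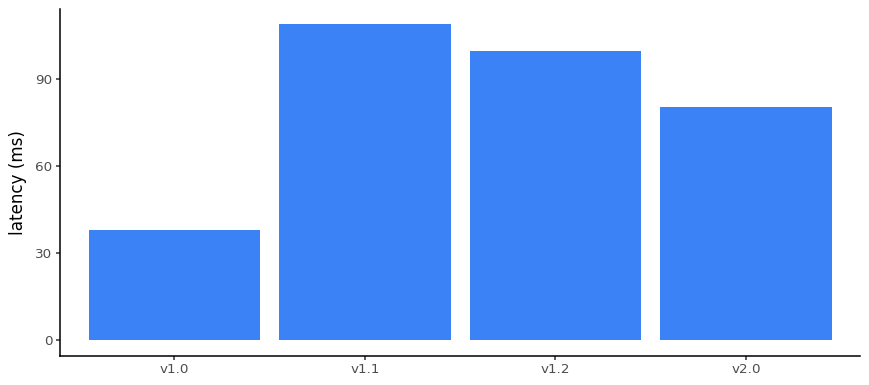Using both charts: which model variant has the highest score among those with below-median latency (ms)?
v1.0

Chart 2 median latency (ms) ≈ 90; below-median model variants: v1.0, v2.0. Among those, v1.0 has the highest score (≈ 0.9).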